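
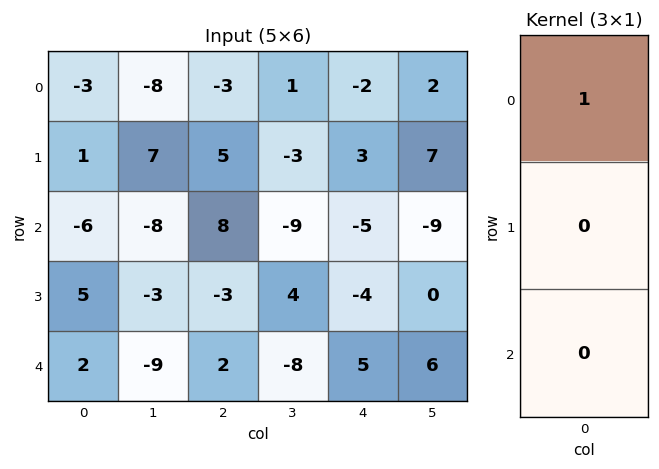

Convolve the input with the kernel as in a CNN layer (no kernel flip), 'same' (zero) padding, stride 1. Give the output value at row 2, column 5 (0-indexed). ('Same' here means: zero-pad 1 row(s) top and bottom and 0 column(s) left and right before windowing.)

7

The receptive field on the zero-padded input at this output position is [7 / -9 / 0]. Elementwise product with the kernel and sum: 7·1.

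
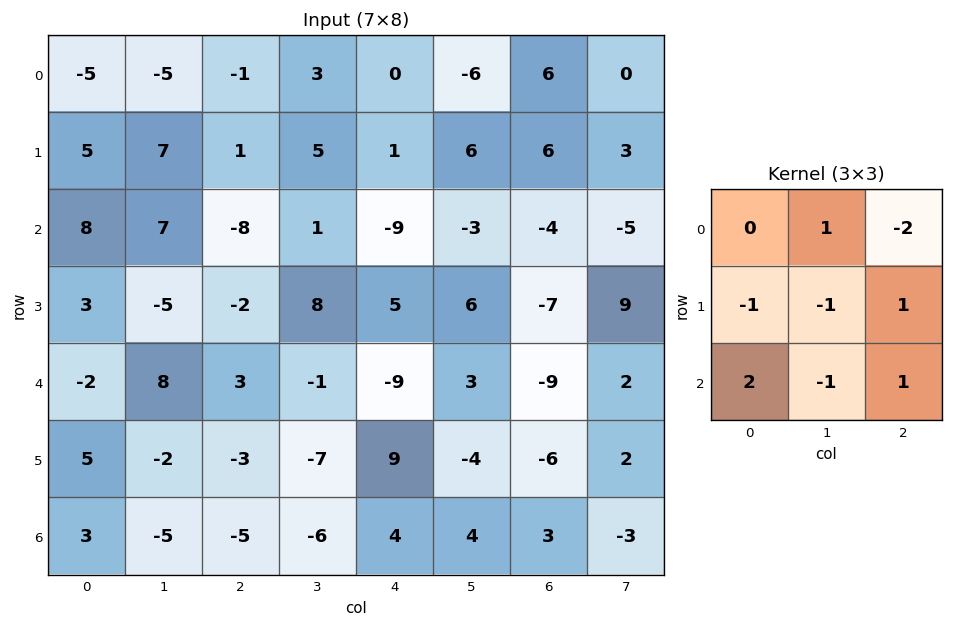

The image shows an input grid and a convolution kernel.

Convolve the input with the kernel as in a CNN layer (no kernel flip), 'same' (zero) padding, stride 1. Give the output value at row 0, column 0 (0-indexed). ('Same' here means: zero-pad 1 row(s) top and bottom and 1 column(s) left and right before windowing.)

The receptive field on the zero-padded input at this output position is [0 0 0 / 0 -5 -5 / 0 5 7]. Elementwise product with the kernel and sum: 0·1 + 0·-2 + 0·-1 + -5·-1 + -5·1 + 0·2 + 5·-1 + 7·1.

2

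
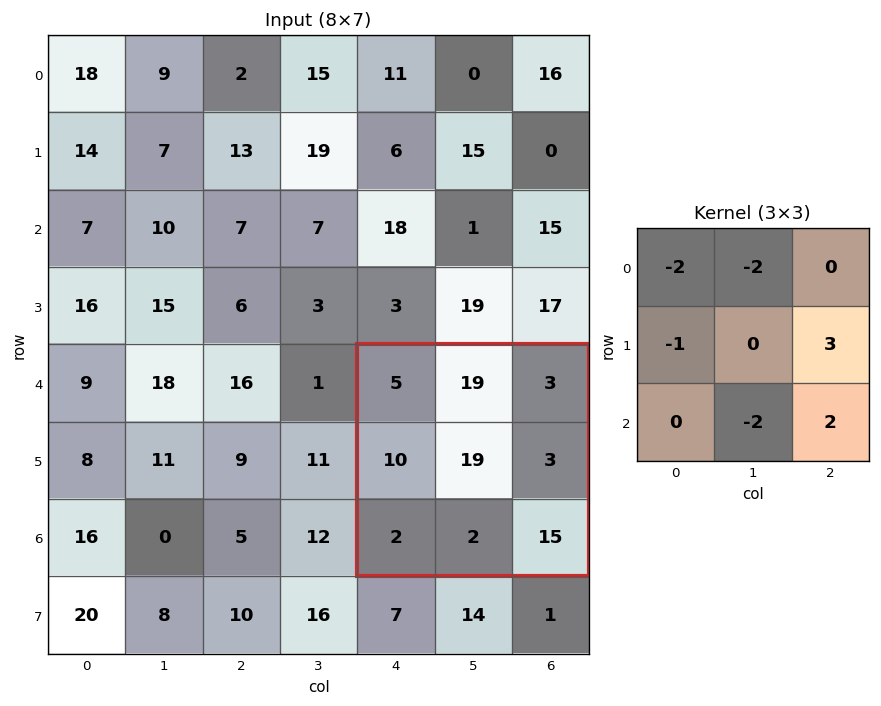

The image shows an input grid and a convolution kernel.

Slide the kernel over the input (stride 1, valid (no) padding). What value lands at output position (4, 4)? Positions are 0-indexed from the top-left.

The receptive field on the input at this output position is [5 19 3 / 10 19 3 / 2 2 15]. Elementwise product with the kernel and sum: 5·-2 + 19·-2 + 10·-1 + 3·3 + 2·-2 + 15·2.

-23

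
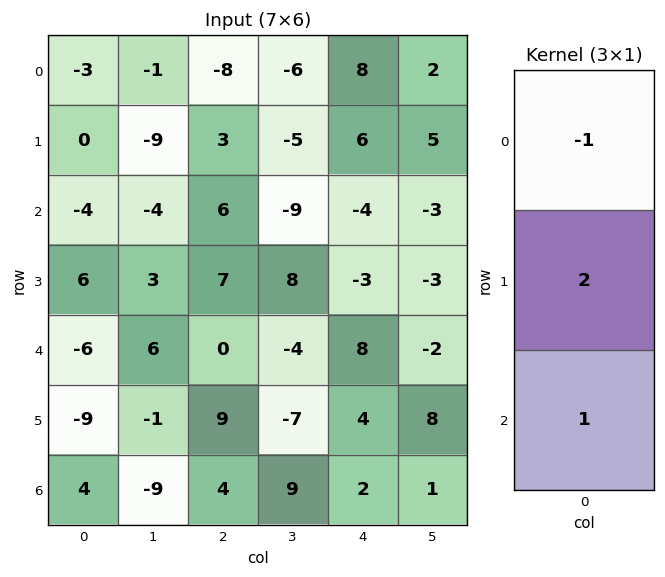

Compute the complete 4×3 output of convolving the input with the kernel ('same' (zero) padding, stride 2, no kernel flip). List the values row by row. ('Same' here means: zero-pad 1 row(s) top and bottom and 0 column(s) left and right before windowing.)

Output[0,0]: The receptive field on the zero-padded input at this output position is [0 / -3 / 0]. Elementwise product with the kernel and sum: 0·-1 + -3·2 + 0·1.

-6 -13 22
-2 16 -17
-27 2 23
17 -1 0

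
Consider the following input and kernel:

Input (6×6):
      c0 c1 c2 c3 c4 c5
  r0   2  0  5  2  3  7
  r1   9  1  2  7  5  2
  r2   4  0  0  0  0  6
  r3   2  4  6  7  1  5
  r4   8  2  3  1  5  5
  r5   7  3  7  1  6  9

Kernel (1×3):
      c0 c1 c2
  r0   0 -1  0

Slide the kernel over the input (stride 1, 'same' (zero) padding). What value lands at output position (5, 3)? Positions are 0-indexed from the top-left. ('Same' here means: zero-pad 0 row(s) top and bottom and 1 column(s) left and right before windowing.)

-1

The receptive field on the zero-padded input at this output position is [7 1 6]. Elementwise product with the kernel and sum: 1·-1.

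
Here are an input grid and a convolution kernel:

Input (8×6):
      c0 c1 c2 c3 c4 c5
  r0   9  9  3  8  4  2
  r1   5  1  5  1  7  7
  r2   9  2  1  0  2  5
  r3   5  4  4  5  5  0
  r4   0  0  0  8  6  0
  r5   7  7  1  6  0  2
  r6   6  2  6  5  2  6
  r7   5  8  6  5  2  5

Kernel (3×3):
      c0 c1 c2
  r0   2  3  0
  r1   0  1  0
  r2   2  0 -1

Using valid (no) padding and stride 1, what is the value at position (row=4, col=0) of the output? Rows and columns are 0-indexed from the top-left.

The receptive field on the input at this output position is [0 0 0 / 7 7 1 / 6 2 6]. Elementwise product with the kernel and sum: 0·2 + 0·3 + 7·1 + 6·2 + 6·-1.

13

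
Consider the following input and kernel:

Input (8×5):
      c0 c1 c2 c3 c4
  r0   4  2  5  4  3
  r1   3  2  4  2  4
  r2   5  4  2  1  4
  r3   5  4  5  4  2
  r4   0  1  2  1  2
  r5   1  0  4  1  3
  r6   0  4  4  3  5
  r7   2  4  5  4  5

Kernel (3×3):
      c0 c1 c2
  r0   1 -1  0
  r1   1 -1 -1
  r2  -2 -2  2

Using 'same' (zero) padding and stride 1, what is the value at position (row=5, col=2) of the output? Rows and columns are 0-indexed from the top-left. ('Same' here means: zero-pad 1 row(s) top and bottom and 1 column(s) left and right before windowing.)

The receptive field on the zero-padded input at this output position is [1 2 1 / 0 4 1 / 4 4 3]. Elementwise product with the kernel and sum: 1·1 + 2·-1 + 0·1 + 4·-1 + 1·-1 + 4·-2 + 4·-2 + 3·2.

-16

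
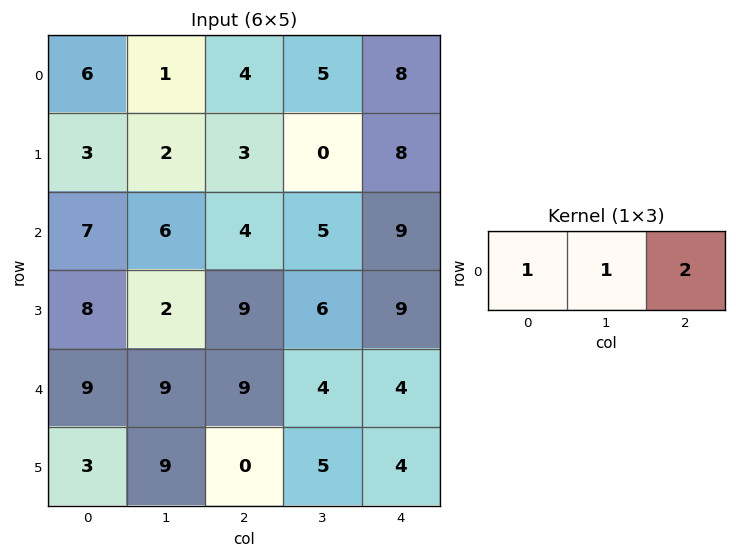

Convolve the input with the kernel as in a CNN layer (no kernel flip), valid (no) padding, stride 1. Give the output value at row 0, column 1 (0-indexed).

15

The receptive field on the input at this output position is [1 4 5]. Elementwise product with the kernel and sum: 1·1 + 4·1 + 5·2.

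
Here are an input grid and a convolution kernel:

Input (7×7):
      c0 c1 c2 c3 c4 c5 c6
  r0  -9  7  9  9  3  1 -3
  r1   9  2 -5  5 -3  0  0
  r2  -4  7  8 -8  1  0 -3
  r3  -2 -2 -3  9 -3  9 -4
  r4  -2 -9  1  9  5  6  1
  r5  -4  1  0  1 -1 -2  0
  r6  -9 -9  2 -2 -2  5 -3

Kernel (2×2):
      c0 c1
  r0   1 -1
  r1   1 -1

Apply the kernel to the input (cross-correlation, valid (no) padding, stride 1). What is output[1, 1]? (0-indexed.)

The receptive field on the input at this output position is [2 -5 / 7 8]. Elementwise product with the kernel and sum: 2·1 + -5·-1 + 7·1 + 8·-1.

6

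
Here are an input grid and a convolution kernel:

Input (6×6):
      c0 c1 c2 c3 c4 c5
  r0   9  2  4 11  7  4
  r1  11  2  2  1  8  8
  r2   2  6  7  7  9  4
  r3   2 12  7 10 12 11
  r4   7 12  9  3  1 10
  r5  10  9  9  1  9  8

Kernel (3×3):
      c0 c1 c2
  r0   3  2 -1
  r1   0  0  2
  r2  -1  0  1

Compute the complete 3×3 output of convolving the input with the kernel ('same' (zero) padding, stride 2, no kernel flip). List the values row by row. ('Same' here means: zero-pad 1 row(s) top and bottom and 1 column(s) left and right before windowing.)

6 21 15
44 21 20
25 38 70

Output[0,0]: The receptive field on the zero-padded input at this output position is [0 0 0 / 0 9 2 / 0 11 2]. Elementwise product with the kernel and sum: 0·3 + 0·2 + 0·-1 + 2·2 + 0·-1 + 2·1.
Output[0,1]: The receptive field on the zero-padded input at this output position is [0 0 0 / 2 4 11 / 2 2 1]. Elementwise product with the kernel and sum: 0·3 + 0·2 + 0·-1 + 11·2 + 2·-1 + 1·1.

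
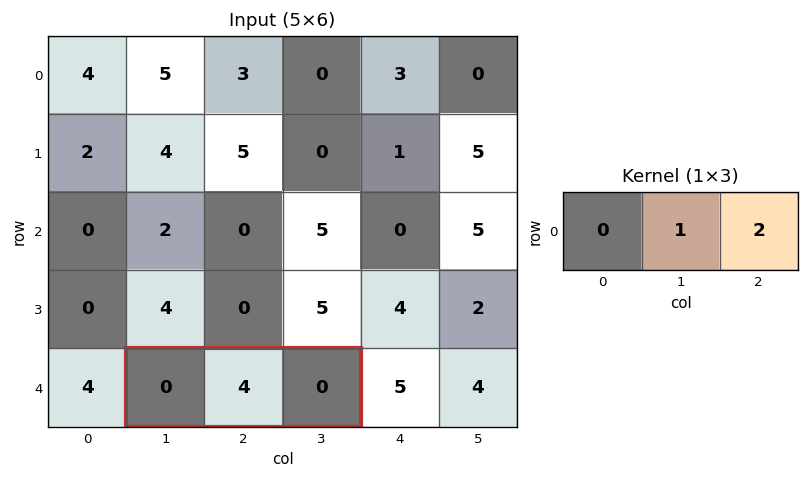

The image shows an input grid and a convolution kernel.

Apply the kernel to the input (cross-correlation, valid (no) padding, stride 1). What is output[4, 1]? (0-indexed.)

The receptive field on the input at this output position is [0 4 0]. Elementwise product with the kernel and sum: 4·1 + 0·2.

4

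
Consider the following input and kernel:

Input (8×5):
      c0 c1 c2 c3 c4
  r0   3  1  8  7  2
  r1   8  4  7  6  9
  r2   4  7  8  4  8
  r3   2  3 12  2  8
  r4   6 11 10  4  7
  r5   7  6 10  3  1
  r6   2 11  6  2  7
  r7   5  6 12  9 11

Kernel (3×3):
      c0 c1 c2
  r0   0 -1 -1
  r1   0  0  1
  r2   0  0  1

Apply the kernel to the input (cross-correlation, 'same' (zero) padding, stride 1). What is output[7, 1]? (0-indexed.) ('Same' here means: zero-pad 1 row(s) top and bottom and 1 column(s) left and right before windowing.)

The receptive field on the zero-padded input at this output position is [2 11 6 / 5 6 12 / 0 0 0]. Elementwise product with the kernel and sum: 11·-1 + 6·-1 + 12·1 + 0·1.

-5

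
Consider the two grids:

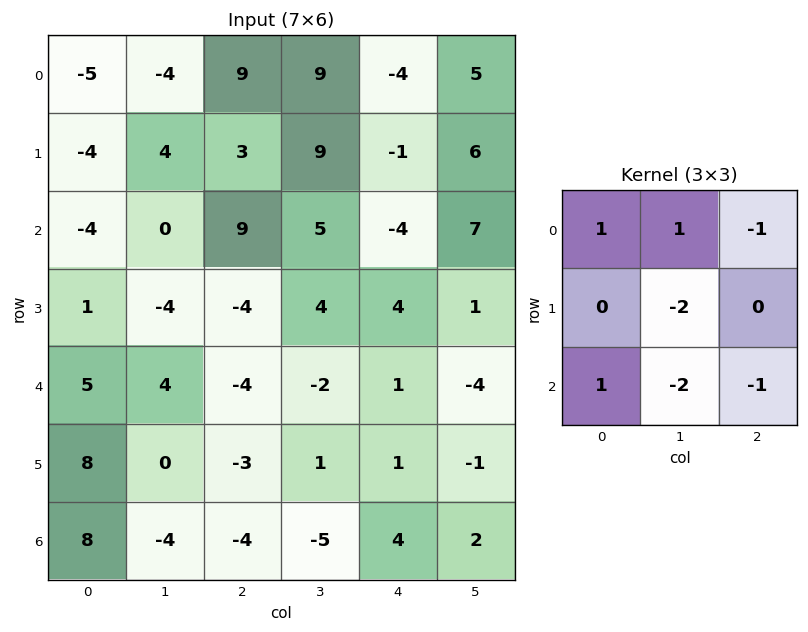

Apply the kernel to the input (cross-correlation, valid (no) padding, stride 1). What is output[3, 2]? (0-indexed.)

The receptive field on the input at this output position is [-4 4 4 / -4 -2 1 / -3 1 1]. Elementwise product with the kernel and sum: -4·1 + 4·1 + 4·-1 + -2·-2 + -3·1 + 1·-2 + 1·-1.

-6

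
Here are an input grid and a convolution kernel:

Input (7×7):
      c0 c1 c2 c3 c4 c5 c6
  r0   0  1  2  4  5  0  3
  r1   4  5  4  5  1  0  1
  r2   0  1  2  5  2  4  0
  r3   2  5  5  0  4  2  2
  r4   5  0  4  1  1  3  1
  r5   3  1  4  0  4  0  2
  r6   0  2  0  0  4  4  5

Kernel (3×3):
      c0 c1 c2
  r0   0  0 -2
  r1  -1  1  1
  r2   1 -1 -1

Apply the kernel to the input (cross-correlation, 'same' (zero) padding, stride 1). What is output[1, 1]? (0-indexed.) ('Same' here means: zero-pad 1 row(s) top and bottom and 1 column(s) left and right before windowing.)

-2

The receptive field on the zero-padded input at this output position is [0 1 2 / 4 5 4 / 0 1 2]. Elementwise product with the kernel and sum: 2·-2 + 4·-1 + 5·1 + 4·1 + 0·1 + 1·-1 + 2·-1.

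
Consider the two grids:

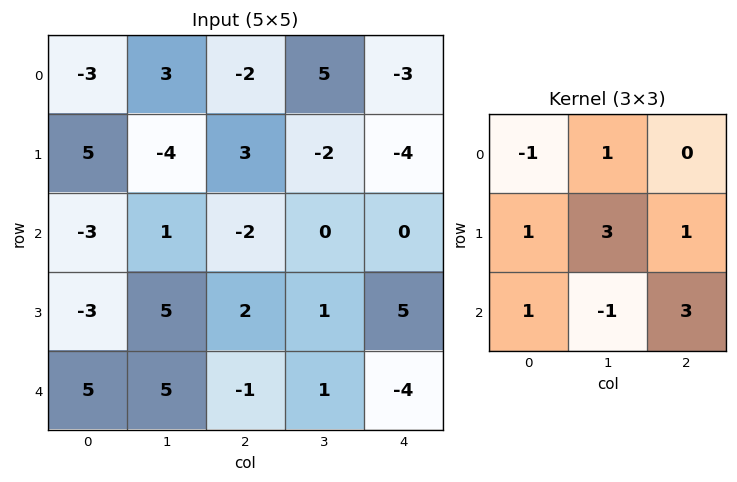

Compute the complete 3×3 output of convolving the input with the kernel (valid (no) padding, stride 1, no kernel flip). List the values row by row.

-8 1 -2
-13 8 9
15 18 -2

Output[0,0]: The receptive field on the input at this output position is [-3 3 -2 / 5 -4 3 / -3 1 -2]. Elementwise product with the kernel and sum: -3·-1 + 3·1 + 5·1 + -4·3 + 3·1 + -3·1 + 1·-1 + -2·3.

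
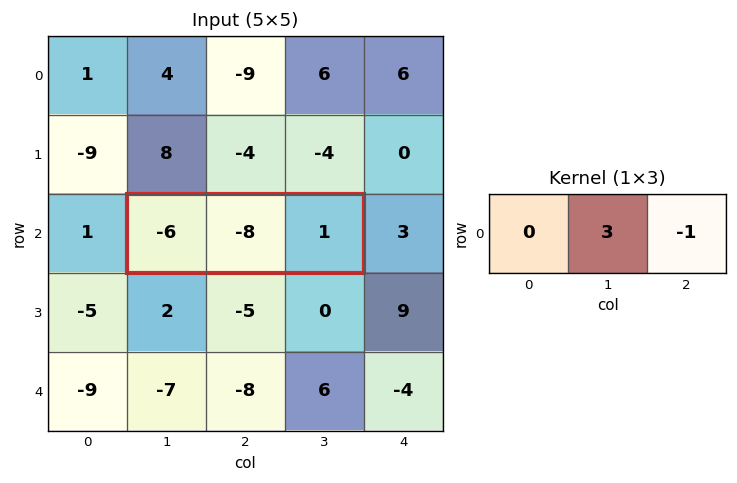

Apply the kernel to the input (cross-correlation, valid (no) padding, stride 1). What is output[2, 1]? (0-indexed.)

-25

The receptive field on the input at this output position is [-6 -8 1]. Elementwise product with the kernel and sum: -8·3 + 1·-1.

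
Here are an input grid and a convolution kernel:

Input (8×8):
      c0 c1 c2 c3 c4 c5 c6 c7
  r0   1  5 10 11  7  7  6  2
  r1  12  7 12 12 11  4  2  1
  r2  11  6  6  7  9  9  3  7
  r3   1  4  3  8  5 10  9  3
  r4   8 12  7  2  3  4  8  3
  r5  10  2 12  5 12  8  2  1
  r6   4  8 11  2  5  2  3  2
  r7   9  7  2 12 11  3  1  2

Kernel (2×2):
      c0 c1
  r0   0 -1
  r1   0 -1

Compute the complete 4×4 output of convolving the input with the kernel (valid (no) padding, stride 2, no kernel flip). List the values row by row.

Output[0,0]: The receptive field on the input at this output position is [1 5 / 12 7]. Elementwise product with the kernel and sum: 5·-1 + 7·-1.
Output[0,1]: The receptive field on the input at this output position is [10 11 / 12 12]. Elementwise product with the kernel and sum: 11·-1 + 12·-1.

-12 -23 -11 -3
-10 -15 -19 -10
-14 -7 -12 -4
-15 -14 -5 -4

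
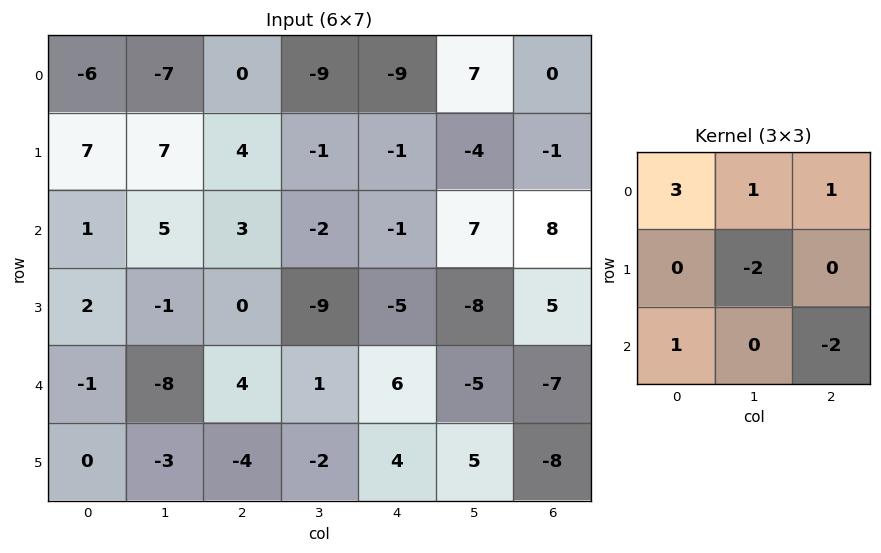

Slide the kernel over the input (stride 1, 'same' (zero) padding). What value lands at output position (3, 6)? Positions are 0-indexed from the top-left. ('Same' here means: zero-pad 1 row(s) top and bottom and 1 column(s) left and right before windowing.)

The receptive field on the zero-padded input at this output position is [7 8 0 / -8 5 0 / -5 -7 0]. Elementwise product with the kernel and sum: 7·3 + 8·1 + 0·1 + 5·-2 + -5·1 + 0·-2.

14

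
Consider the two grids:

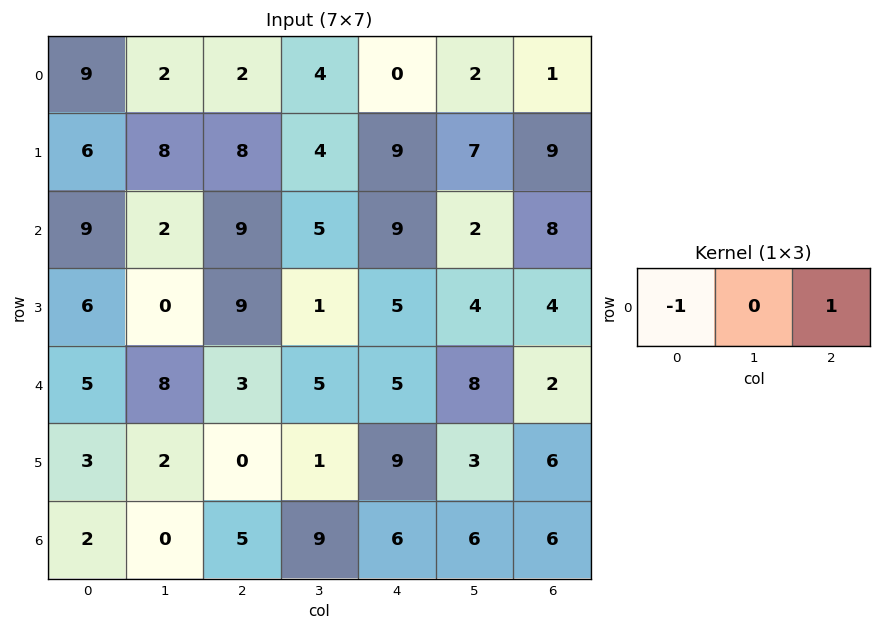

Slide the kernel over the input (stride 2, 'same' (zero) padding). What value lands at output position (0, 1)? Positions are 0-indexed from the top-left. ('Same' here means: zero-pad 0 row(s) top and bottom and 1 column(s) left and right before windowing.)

The receptive field on the zero-padded input at this output position is [2 2 4]. Elementwise product with the kernel and sum: 2·-1 + 4·1.

2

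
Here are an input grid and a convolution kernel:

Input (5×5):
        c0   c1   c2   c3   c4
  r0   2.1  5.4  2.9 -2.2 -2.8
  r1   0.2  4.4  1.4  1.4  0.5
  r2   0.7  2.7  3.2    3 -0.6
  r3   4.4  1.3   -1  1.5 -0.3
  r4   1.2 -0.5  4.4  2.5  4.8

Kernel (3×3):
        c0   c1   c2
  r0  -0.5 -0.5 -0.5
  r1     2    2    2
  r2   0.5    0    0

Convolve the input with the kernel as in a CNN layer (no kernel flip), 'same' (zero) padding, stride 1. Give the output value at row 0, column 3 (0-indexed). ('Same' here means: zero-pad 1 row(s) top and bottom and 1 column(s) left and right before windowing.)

The receptive field on the zero-padded input at this output position is [0 0 0 / 2.9 -2.2 -2.8 / 1.4 1.4 0.5]. Elementwise product with the kernel and sum: 0·-0.5 + 0·-0.5 + 0·-0.5 + 2.9·2 + -2.2·2 + -2.8·2 + 1.4·0.5.

-3.5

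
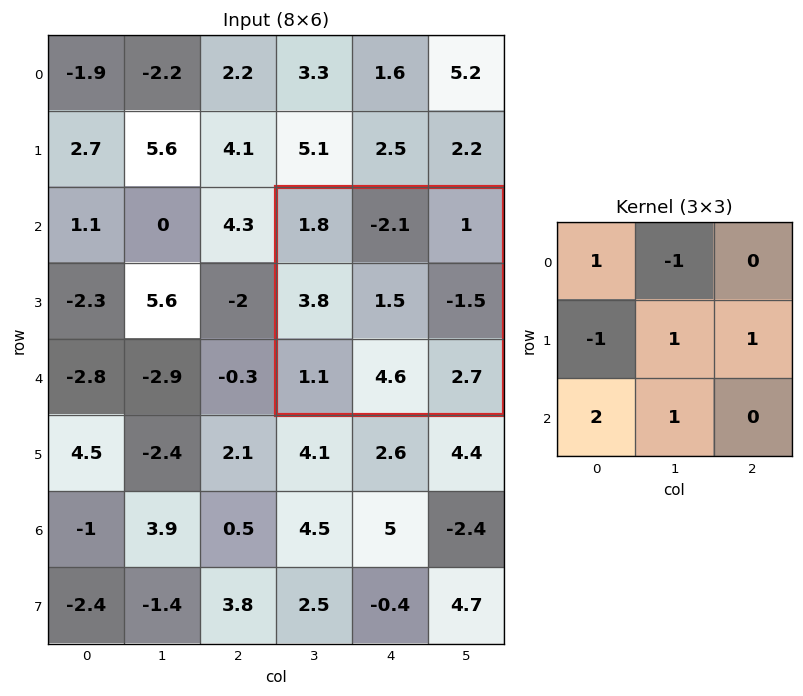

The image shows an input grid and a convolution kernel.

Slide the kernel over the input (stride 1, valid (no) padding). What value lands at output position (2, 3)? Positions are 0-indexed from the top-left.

6.9

The receptive field on the input at this output position is [1.8 -2.1 1 / 3.8 1.5 -1.5 / 1.1 4.6 2.7]. Elementwise product with the kernel and sum: 1.8·1 + -2.1·-1 + 3.8·-1 + 1.5·1 + -1.5·1 + 1.1·2 + 4.6·1.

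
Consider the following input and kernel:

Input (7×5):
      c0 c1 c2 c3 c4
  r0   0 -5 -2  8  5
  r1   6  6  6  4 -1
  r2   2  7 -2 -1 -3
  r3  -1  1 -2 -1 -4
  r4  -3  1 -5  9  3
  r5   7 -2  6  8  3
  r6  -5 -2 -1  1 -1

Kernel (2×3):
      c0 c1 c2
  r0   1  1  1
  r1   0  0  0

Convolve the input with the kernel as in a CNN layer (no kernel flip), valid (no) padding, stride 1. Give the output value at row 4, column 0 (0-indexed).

The receptive field on the input at this output position is [-3 1 -5 / 7 -2 6]. Elementwise product with the kernel and sum: -3·1 + 1·1 + -5·1.

-7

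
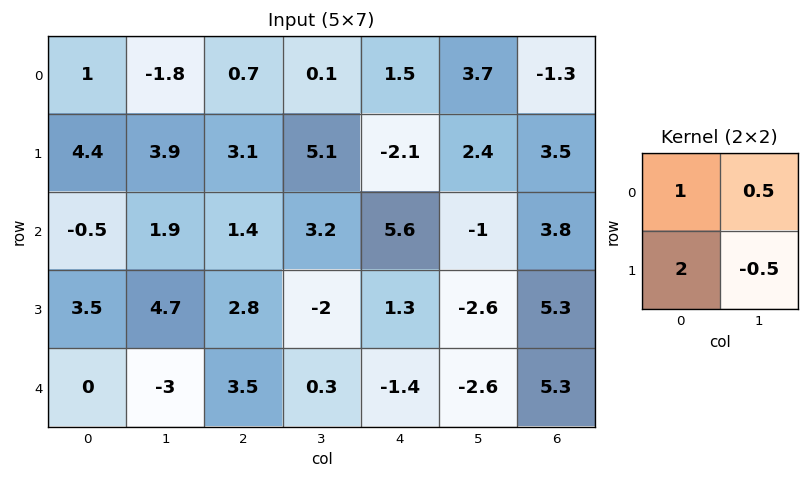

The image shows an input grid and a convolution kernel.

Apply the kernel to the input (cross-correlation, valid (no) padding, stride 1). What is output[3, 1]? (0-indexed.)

The receptive field on the input at this output position is [4.7 2.8 / -3 3.5]. Elementwise product with the kernel and sum: 4.7·1 + 2.8·0.5 + -3·2 + 3.5·-0.5.

-1.65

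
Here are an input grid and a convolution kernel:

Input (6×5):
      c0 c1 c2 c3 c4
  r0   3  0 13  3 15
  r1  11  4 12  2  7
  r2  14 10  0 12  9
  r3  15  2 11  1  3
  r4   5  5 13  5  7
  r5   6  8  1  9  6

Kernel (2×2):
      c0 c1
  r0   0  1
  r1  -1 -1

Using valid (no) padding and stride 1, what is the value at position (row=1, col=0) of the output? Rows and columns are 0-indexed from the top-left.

-20

The receptive field on the input at this output position is [11 4 / 14 10]. Elementwise product with the kernel and sum: 4·1 + 14·-1 + 10·-1.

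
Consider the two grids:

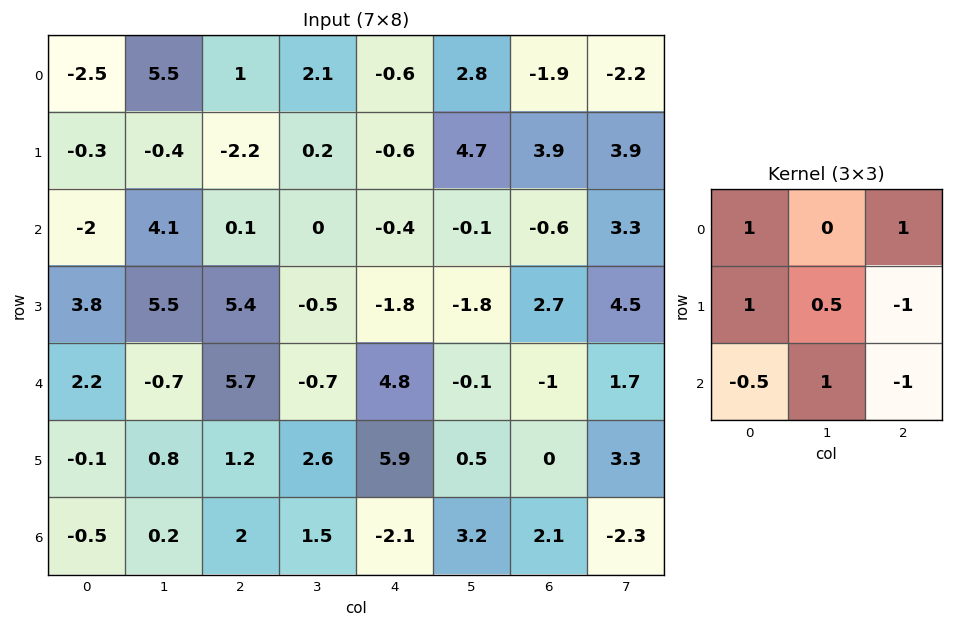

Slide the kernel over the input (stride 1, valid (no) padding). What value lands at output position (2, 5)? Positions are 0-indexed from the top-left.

-4.4

The receptive field on the input at this output position is [-0.1 -0.6 3.3 / -1.8 2.7 4.5 / -0.1 -1 1.7]. Elementwise product with the kernel and sum: -0.1·1 + 3.3·1 + -1.8·1 + 2.7·0.5 + 4.5·-1 + -0.1·-0.5 + -1·1 + 1.7·-1.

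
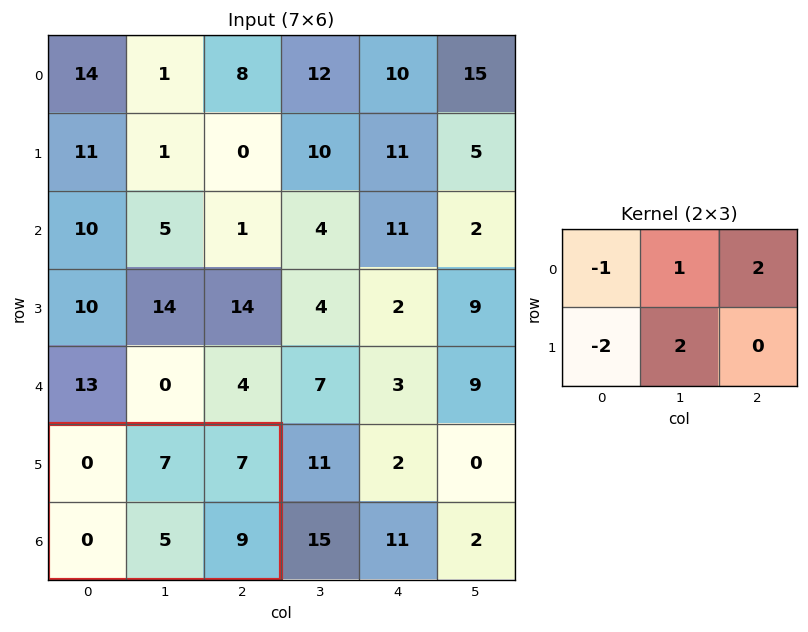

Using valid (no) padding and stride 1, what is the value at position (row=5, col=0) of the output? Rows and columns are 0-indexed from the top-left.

31

The receptive field on the input at this output position is [0 7 7 / 0 5 9]. Elementwise product with the kernel and sum: 0·-1 + 7·1 + 7·2 + 0·-2 + 5·2.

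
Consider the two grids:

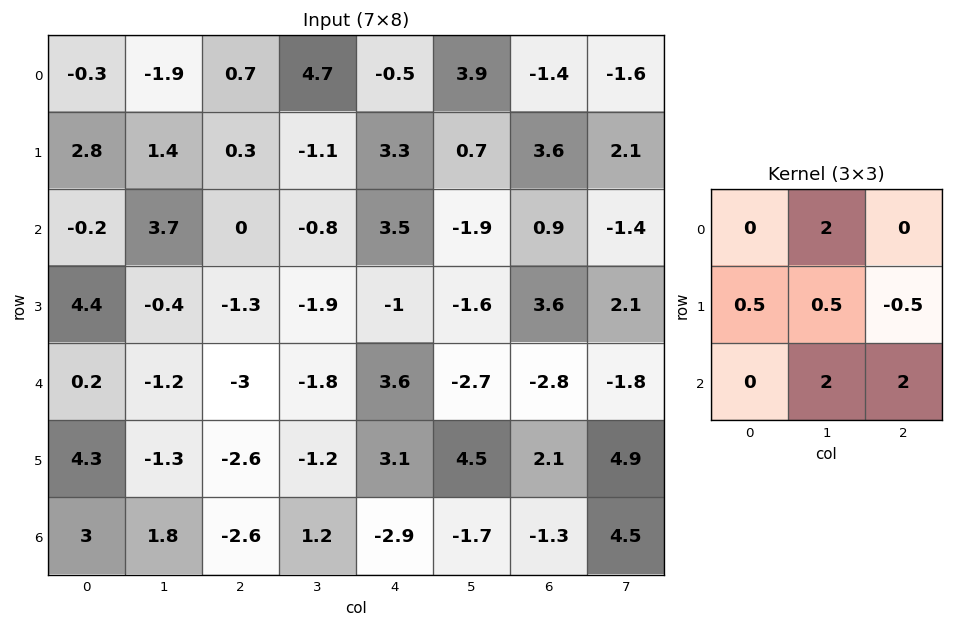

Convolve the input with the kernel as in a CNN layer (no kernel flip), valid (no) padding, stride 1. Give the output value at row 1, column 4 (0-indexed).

5.75

The receptive field on the input at this output position is [3.3 0.7 3.6 / 3.5 -1.9 0.9 / -1 -1.6 3.6]. Elementwise product with the kernel and sum: 0.7·2 + 3.5·0.5 + -1.9·0.5 + 0.9·-0.5 + -1.6·2 + 3.6·2.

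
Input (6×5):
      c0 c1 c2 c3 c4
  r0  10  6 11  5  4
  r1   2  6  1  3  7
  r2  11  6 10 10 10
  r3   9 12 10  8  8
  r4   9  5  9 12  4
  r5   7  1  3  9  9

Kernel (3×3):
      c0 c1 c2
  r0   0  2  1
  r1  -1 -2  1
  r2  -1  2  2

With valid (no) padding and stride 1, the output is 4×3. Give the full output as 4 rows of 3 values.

Output[0,0]: The receptive field on the input at this output position is [10 6 11 / 2 6 1 / 11 6 10]. Elementwise product with the kernel and sum: 6·2 + 11·1 + 2·-1 + 6·-2 + 1·1 + 11·-1 + 6·2 + 10·2.

31 56 44
35 13 15
18 43 35
25 40 28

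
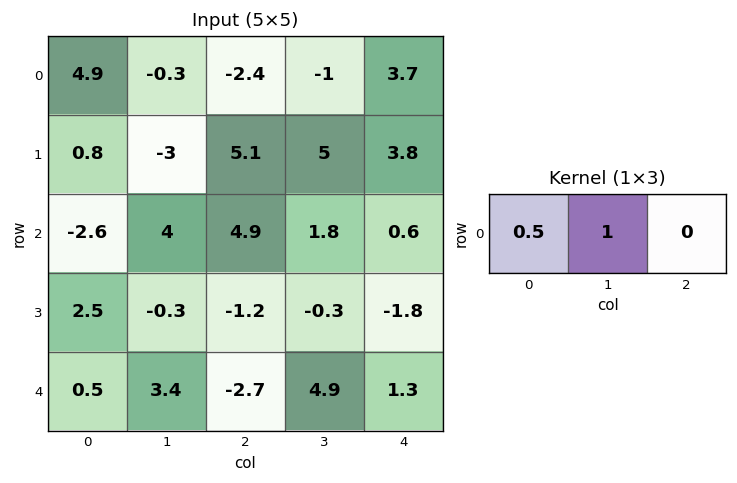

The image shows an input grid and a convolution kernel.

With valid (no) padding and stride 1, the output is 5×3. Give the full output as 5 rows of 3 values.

2.15 -2.55 -2.2
-2.6 3.6 7.55
2.7 6.9 4.25
0.95 -1.35 -0.9
3.65 -1 3.55

Output[0,0]: The receptive field on the input at this output position is [4.9 -0.3 -2.4]. Elementwise product with the kernel and sum: 4.9·0.5 + -0.3·1.
Output[0,1]: The receptive field on the input at this output position is [-0.3 -2.4 -1]. Elementwise product with the kernel and sum: -0.3·0.5 + -2.4·1.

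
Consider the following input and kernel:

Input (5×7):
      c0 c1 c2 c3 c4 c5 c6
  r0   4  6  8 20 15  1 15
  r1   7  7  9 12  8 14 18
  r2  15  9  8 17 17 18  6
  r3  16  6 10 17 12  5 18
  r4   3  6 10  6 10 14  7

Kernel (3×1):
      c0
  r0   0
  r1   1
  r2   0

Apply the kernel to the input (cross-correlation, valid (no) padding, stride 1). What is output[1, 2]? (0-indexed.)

The receptive field on the input at this output position is [9 / 8 / 10]. Elementwise product with the kernel and sum: 8·1.

8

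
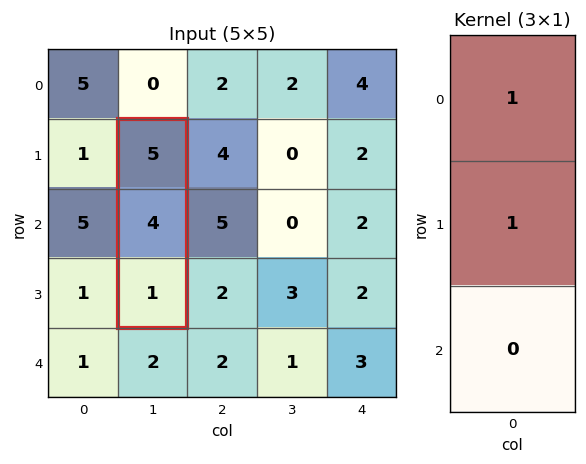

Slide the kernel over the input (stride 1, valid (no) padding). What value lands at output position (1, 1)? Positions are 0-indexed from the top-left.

9

The receptive field on the input at this output position is [5 / 4 / 1]. Elementwise product with the kernel and sum: 5·1 + 4·1.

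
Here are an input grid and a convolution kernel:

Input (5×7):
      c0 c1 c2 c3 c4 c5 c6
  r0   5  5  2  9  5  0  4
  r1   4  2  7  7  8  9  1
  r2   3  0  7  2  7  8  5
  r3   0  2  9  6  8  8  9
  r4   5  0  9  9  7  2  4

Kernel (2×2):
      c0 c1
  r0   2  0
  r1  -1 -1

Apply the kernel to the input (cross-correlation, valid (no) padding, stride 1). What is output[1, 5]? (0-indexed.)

The receptive field on the input at this output position is [9 1 / 8 5]. Elementwise product with the kernel and sum: 9·2 + 8·-1 + 5·-1.

5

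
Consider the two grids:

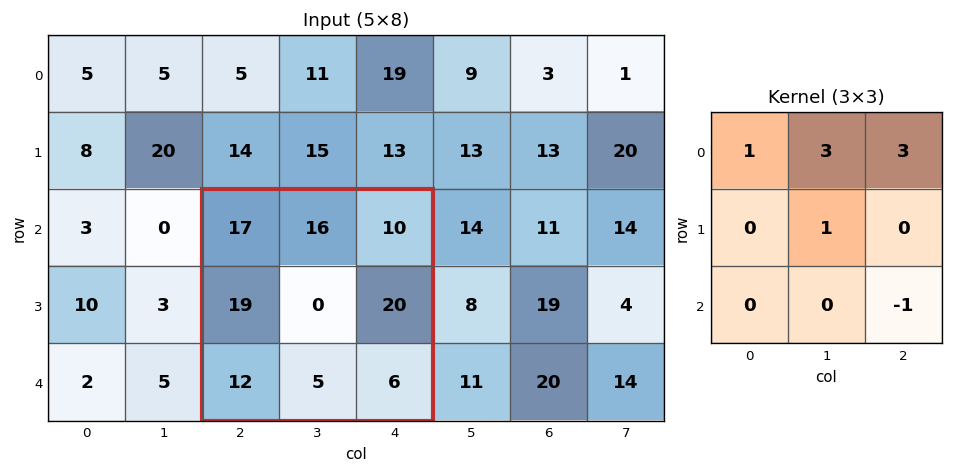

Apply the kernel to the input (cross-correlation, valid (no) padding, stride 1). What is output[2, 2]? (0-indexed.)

The receptive field on the input at this output position is [17 16 10 / 19 0 20 / 12 5 6]. Elementwise product with the kernel and sum: 17·1 + 16·3 + 10·3 + 0·1 + 6·-1.

89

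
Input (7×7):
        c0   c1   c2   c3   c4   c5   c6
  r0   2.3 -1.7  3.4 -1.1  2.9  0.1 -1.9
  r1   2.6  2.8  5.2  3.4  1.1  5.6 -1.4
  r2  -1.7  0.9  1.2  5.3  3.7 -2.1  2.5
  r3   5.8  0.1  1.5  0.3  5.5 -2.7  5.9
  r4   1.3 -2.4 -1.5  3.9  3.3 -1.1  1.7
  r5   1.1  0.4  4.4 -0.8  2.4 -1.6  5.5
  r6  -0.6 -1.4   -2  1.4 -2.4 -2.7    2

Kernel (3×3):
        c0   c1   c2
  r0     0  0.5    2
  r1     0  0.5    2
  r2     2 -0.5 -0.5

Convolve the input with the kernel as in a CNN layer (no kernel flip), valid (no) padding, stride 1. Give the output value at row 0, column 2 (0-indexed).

7.05

The receptive field on the input at this output position is [3.4 -1.1 2.9 / 5.2 3.4 1.1 / 1.2 5.3 3.7]. Elementwise product with the kernel and sum: -1.1·0.5 + 2.9·2 + 3.4·0.5 + 1.1·2 + 1.2·2 + 5.3·-0.5 + 3.7·-0.5.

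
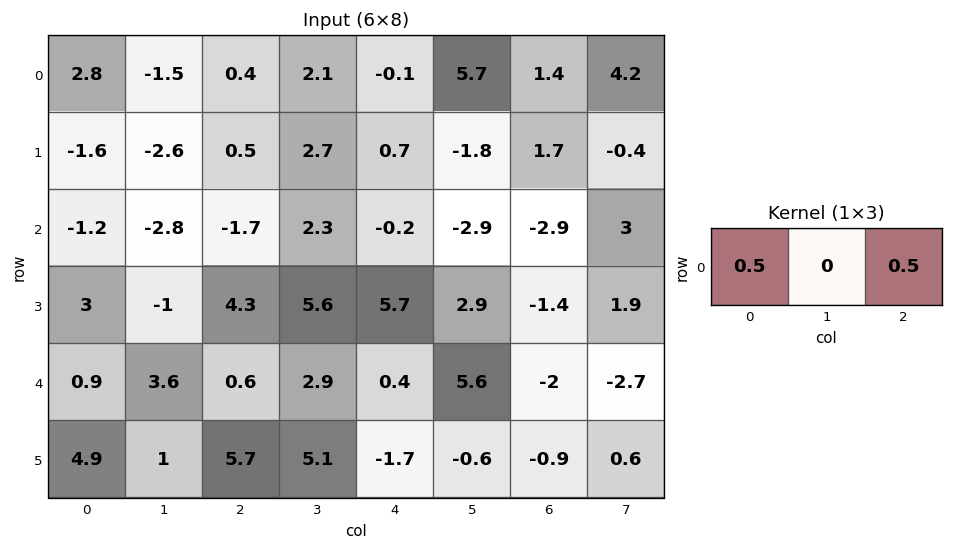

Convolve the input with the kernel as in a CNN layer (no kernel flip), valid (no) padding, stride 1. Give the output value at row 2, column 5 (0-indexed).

The receptive field on the input at this output position is [-2.9 -2.9 3]. Elementwise product with the kernel and sum: -2.9·0.5 + 3·0.5.

0.05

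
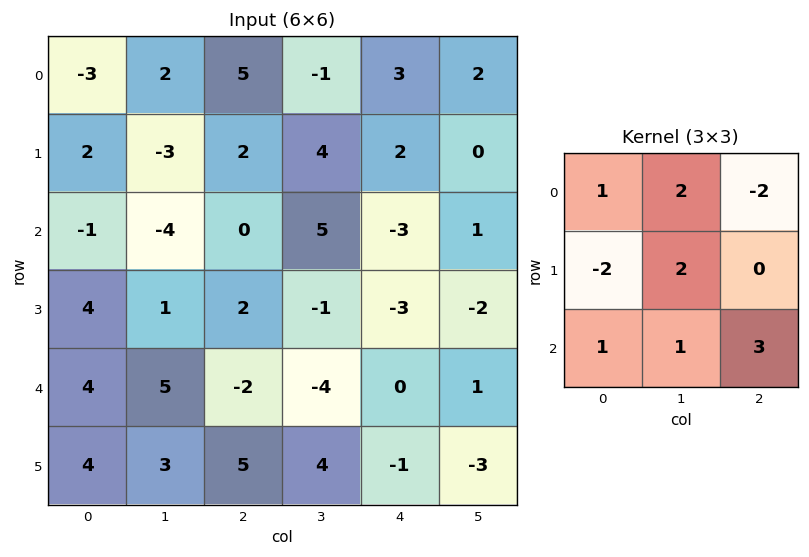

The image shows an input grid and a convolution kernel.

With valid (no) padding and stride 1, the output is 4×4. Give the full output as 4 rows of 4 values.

-24 35 -3 2
-3 1 8 -18
-12 -21 4 -8
26 13 8 -1

Output[0,0]: The receptive field on the input at this output position is [-3 2 5 / 2 -3 2 / -1 -4 0]. Elementwise product with the kernel and sum: -3·1 + 2·2 + 5·-2 + 2·-2 + -3·2 + -1·1 + -4·1 + 0·3.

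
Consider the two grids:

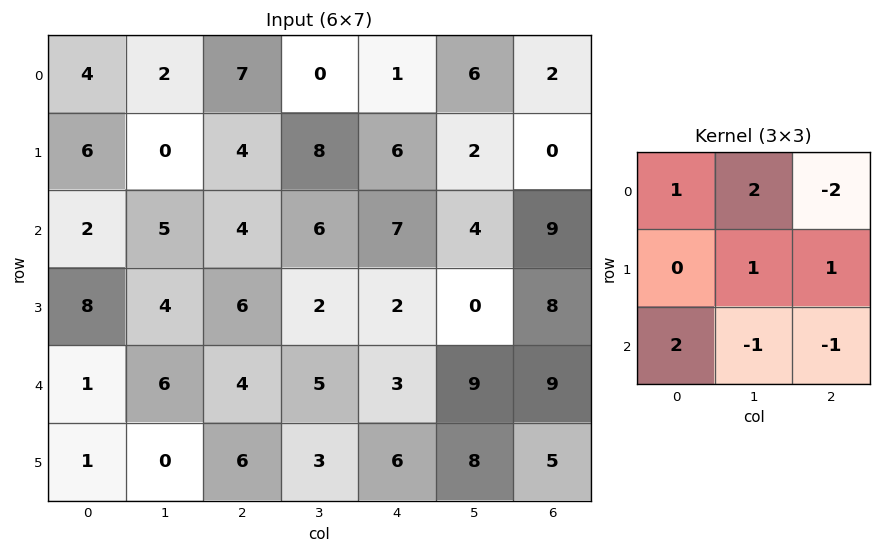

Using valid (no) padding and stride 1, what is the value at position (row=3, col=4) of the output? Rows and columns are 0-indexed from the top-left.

3

The receptive field on the input at this output position is [2 0 8 / 3 9 9 / 6 8 5]. Elementwise product with the kernel and sum: 2·1 + 0·2 + 8·-2 + 9·1 + 9·1 + 6·2 + 8·-1 + 5·-1.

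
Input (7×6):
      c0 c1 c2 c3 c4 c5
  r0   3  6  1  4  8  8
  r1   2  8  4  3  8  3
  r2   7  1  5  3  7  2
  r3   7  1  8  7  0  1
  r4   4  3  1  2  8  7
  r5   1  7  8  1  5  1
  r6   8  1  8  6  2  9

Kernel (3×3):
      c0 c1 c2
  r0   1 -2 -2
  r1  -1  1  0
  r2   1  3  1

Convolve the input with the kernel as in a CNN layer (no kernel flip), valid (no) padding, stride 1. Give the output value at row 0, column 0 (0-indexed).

10

The receptive field on the input at this output position is [3 6 1 / 2 8 4 / 7 1 5]. Elementwise product with the kernel and sum: 3·1 + 6·-2 + 1·-2 + 2·-1 + 8·1 + 7·1 + 1·3 + 5·1.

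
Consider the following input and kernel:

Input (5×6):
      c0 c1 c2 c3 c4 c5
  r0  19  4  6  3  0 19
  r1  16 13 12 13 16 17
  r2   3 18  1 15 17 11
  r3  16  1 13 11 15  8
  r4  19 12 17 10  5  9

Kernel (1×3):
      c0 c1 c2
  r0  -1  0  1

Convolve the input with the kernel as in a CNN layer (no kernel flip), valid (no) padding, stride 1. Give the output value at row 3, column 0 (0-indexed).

The receptive field on the input at this output position is [16 1 13]. Elementwise product with the kernel and sum: 16·-1 + 13·1.

-3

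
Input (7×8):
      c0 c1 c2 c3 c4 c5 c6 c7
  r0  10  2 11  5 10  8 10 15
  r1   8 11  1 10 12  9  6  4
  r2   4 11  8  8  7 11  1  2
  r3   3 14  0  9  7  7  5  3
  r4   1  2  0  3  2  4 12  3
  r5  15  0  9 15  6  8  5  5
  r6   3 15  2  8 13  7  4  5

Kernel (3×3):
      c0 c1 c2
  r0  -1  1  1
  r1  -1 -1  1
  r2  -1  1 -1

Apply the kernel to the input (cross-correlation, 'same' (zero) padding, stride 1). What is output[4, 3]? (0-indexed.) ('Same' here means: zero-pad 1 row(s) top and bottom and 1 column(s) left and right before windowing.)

15

The receptive field on the zero-padded input at this output position is [0 9 7 / 0 3 2 / 9 15 6]. Elementwise product with the kernel and sum: 0·-1 + 9·1 + 7·1 + 0·-1 + 3·-1 + 2·1 + 9·-1 + 15·1 + 6·-1.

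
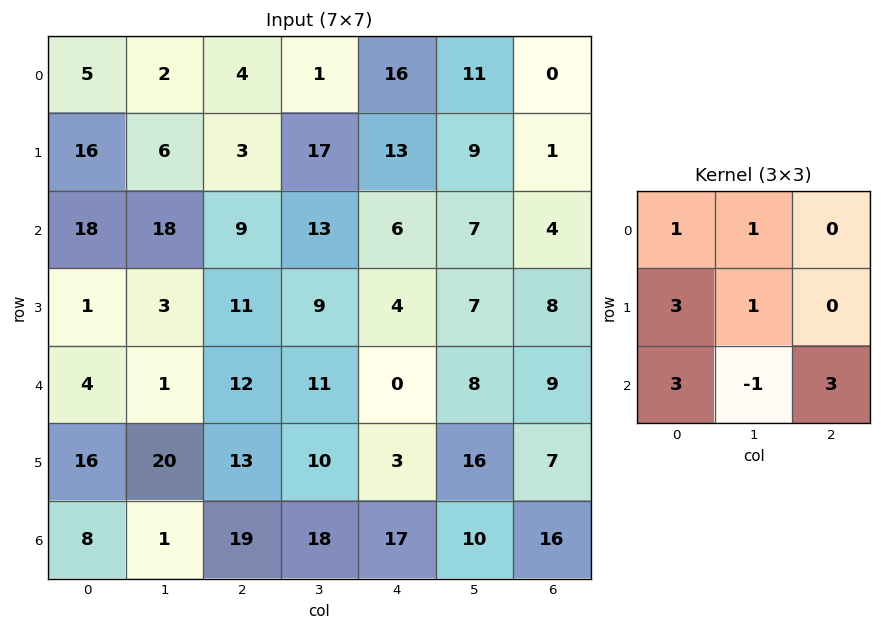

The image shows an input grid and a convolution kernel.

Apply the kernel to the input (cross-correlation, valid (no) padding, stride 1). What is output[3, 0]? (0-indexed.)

84

The receptive field on the input at this output position is [1 3 11 / 4 1 12 / 16 20 13]. Elementwise product with the kernel and sum: 1·1 + 3·1 + 4·3 + 1·1 + 16·3 + 20·-1 + 13·3.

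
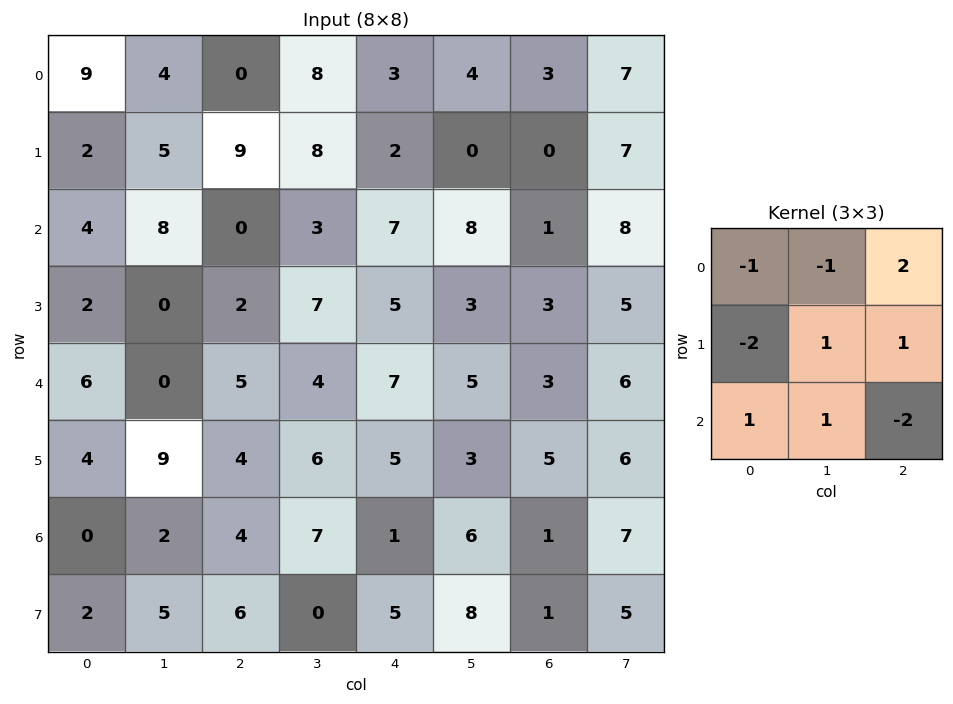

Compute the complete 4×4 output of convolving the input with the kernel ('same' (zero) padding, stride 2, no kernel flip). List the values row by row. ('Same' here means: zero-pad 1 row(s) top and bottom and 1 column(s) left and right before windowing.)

Output[0,0]: The receptive field on the zero-padded input at this output position is [0 0 0 / 0 9 4 / 0 2 5]. Elementwise product with the kernel and sum: 0·-1 + 0·-1 + 0·2 + 0·-2 + 9·1 + 4·1 + 0·1 + 2·1 + 5·-2.

5 -2 1 -12
22 -23 5 3
-10 22 3 -1
8 17 -23 -1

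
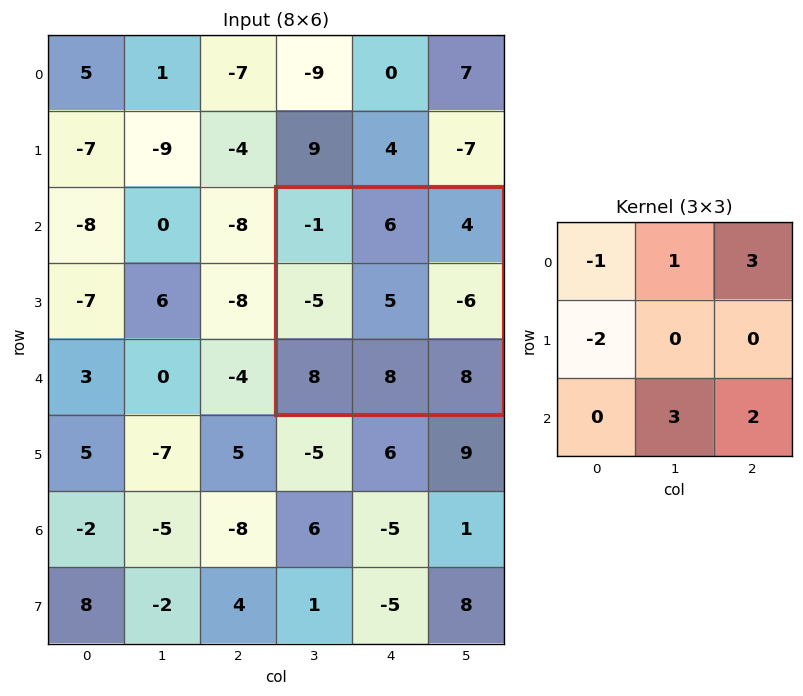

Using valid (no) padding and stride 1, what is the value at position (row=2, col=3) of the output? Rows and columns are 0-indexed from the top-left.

The receptive field on the input at this output position is [-1 6 4 / -5 5 -6 / 8 8 8]. Elementwise product with the kernel and sum: -1·-1 + 6·1 + 4·3 + -5·-2 + 8·3 + 8·2.

69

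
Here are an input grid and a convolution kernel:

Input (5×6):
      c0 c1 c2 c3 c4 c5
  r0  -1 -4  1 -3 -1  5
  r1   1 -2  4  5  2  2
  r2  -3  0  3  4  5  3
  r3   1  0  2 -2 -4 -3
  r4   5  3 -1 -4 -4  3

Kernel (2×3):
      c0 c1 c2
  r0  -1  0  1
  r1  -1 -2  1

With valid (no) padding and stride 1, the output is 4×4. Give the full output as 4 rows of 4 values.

Output[0,0]: The receptive field on the input at this output position is [-1 -4 1 / 1 -2 4]. Elementwise product with the kernel and sum: -1·-1 + 1·1 + 1·-1 + -2·-2 + 4·1.
Output[0,1]: The receptive field on the input at this output position is [-4 1 -3 / -2 4 5]. Elementwise product with the kernel and sum: -4·-1 + -3·1 + -2·-1 + 4·-2 + 5·1.

9 0 -14 1
9 5 -8 -14
7 -2 0 6
-11 -7 -1 14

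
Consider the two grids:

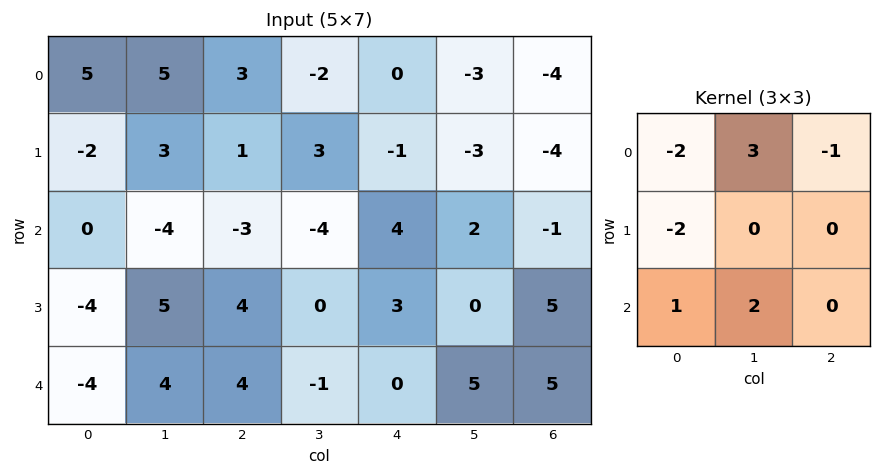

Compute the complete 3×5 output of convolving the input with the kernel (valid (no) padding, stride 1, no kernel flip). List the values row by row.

Output[0,0]: The receptive field on the input at this output position is [5 5 3 / -2 3 1 / 0 -4 -3]. Elementwise product with the kernel and sum: 5·-2 + 5·3 + 3·-1 + -2·-2 + 0·1 + -4·2.
Output[0,1]: The receptive field on the input at this output position is [5 3 -2 / 3 1 3 / -4 -3 -4]. Elementwise product with the kernel and sum: 5·-2 + 3·3 + -2·-1 + 3·-2 + -4·1 + -3·2.

-2 -15 -25 5 5
18 15 18 8 -8
3 5 -16 17 3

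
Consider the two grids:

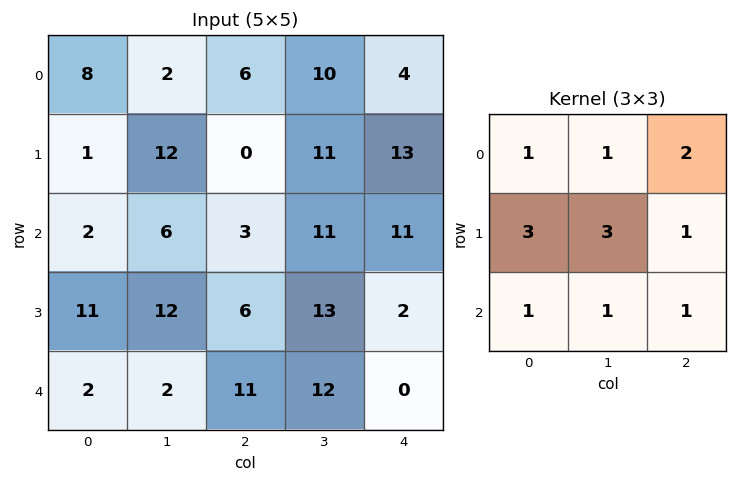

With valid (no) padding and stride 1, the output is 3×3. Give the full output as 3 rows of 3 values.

Output[0,0]: The receptive field on the input at this output position is [8 2 6 / 1 12 0 / 2 6 3]. Elementwise product with the kernel and sum: 8·1 + 2·1 + 6·2 + 1·3 + 12·3 + 0·1 + 2·1 + 6·1 + 3·1.
Output[0,1]: The receptive field on the input at this output position is [2 6 10 / 12 0 11 / 6 3 11]. Elementwise product with the kernel and sum: 2·1 + 6·1 + 10·2 + 12·3 + 0·3 + 11·1 + 6·1 + 3·1 + 11·1.

72 95 95
69 103 111
104 123 118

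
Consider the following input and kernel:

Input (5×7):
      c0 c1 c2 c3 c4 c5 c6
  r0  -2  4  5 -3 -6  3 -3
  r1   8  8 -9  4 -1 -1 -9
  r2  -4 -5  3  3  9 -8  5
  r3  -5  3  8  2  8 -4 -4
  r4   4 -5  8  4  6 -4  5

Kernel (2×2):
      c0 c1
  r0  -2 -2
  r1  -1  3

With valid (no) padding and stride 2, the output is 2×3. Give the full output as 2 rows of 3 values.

12 17 4
32 -14 -22

Output[0,0]: The receptive field on the input at this output position is [-2 4 / 8 8]. Elementwise product with the kernel and sum: -2·-2 + 4·-2 + 8·-1 + 8·3.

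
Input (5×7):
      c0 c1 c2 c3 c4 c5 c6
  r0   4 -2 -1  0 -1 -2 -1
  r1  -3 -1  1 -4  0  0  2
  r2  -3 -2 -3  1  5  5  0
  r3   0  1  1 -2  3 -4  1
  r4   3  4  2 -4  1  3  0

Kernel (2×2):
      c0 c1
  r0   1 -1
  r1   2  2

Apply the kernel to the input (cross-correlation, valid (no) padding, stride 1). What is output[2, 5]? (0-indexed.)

-1

The receptive field on the input at this output position is [5 0 / -4 1]. Elementwise product with the kernel and sum: 5·1 + 0·-1 + -4·2 + 1·2.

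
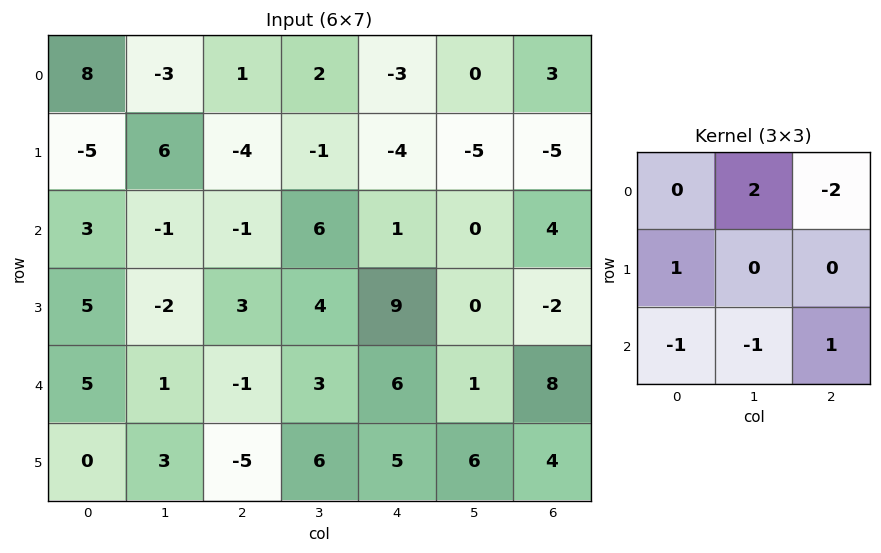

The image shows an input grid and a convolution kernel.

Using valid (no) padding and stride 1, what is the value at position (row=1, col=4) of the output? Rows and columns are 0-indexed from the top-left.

-10

The receptive field on the input at this output position is [-4 -5 -5 / 1 0 4 / 9 0 -2]. Elementwise product with the kernel and sum: -5·2 + -5·-2 + 1·1 + 9·-1 + 0·-1 + -2·1.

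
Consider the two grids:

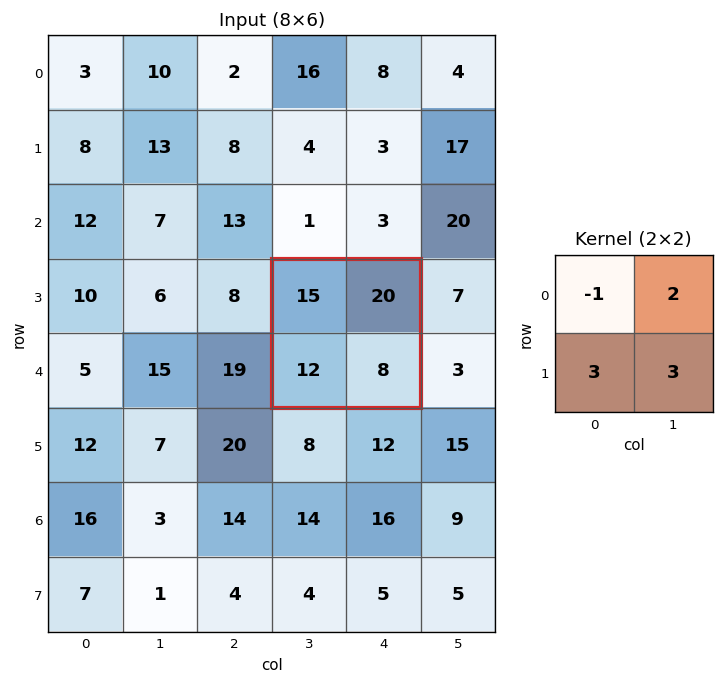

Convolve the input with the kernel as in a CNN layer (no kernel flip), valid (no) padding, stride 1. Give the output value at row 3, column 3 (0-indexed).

The receptive field on the input at this output position is [15 20 / 12 8]. Elementwise product with the kernel and sum: 15·-1 + 20·2 + 12·3 + 8·3.

85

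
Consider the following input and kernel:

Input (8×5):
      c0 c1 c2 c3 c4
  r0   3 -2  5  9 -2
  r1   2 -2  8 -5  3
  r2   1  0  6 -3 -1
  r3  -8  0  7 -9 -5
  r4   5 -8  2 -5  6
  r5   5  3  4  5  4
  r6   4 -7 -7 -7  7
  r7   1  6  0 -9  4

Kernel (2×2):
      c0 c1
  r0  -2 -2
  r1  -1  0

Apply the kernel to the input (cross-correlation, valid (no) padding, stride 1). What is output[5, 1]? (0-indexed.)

The receptive field on the input at this output position is [3 4 / -7 -7]. Elementwise product with the kernel and sum: 3·-2 + 4·-2 + -7·-1.

-7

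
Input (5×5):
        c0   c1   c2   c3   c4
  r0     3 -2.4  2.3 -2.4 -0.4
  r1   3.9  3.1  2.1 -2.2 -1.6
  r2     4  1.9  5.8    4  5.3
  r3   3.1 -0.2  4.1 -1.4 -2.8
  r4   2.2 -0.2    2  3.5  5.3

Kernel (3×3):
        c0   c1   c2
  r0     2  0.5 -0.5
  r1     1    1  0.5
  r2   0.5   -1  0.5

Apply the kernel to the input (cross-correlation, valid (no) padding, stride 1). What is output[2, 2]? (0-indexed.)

The receptive field on the input at this output position is [5.8 4 5.3 / 4.1 -1.4 -2.8 / 2 3.5 5.3]. Elementwise product with the kernel and sum: 5.8·2 + 4·0.5 + 5.3·-0.5 + 4.1·1 + -1.4·1 + -2.8·0.5 + 2·0.5 + 3.5·-1 + 5.3·0.5.

12.4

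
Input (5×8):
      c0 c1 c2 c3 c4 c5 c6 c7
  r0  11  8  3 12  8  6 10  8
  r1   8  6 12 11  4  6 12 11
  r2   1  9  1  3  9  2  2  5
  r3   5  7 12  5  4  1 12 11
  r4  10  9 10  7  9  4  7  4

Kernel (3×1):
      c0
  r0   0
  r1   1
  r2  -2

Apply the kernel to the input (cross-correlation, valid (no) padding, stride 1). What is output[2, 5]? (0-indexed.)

-7

The receptive field on the input at this output position is [2 / 1 / 4]. Elementwise product with the kernel and sum: 1·1 + 4·-2.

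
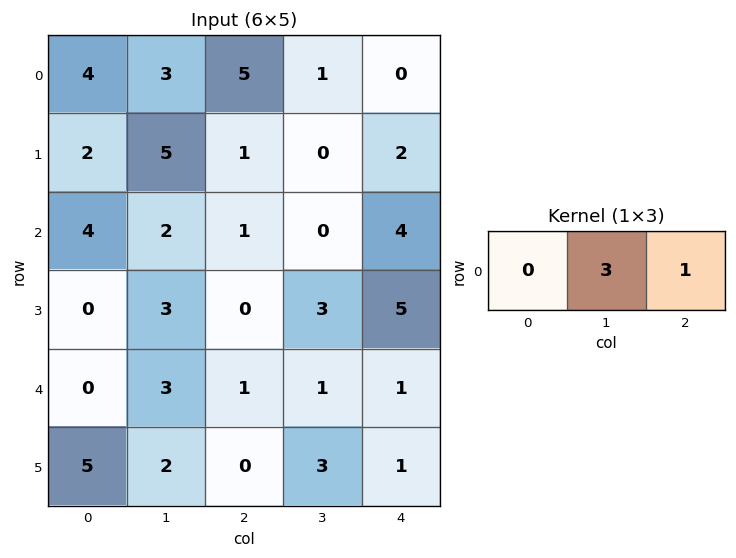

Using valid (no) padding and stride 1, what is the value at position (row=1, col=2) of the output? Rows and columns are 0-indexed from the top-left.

The receptive field on the input at this output position is [1 0 2]. Elementwise product with the kernel and sum: 0·3 + 2·1.

2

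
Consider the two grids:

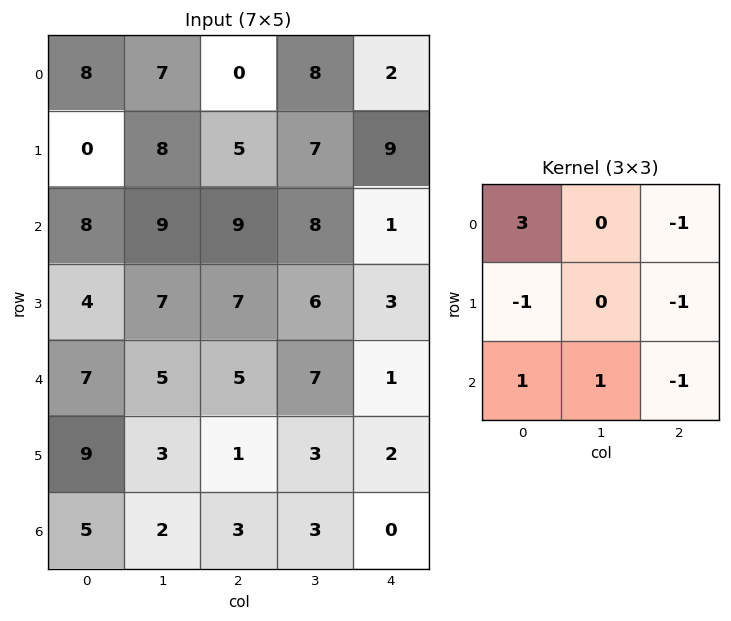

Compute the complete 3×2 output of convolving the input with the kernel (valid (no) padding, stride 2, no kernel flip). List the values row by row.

27 0
11 27
10 17

Output[0,0]: The receptive field on the input at this output position is [8 7 0 / 0 8 5 / 8 9 9]. Elementwise product with the kernel and sum: 8·3 + 0·-1 + 0·-1 + 5·-1 + 8·1 + 9·1 + 9·-1.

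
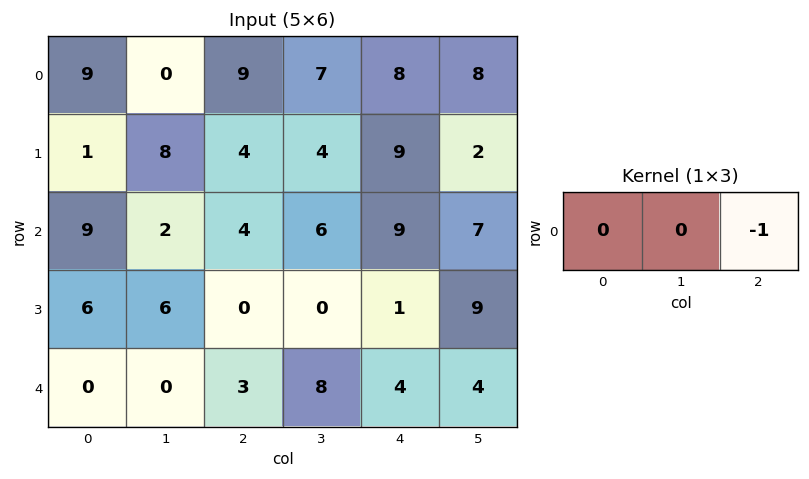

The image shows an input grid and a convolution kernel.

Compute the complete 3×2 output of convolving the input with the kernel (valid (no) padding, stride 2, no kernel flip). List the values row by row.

Output[0,0]: The receptive field on the input at this output position is [9 0 9]. Elementwise product with the kernel and sum: 9·-1.

-9 -8
-4 -9
-3 -4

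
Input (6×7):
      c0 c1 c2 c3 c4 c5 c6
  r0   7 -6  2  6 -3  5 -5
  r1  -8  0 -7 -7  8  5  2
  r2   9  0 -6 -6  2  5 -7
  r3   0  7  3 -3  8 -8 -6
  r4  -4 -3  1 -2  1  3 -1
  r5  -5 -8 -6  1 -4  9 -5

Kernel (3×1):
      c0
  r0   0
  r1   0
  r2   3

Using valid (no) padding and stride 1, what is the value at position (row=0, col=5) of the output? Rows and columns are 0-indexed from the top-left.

The receptive field on the input at this output position is [5 / 5 / 5]. Elementwise product with the kernel and sum: 5·3.

15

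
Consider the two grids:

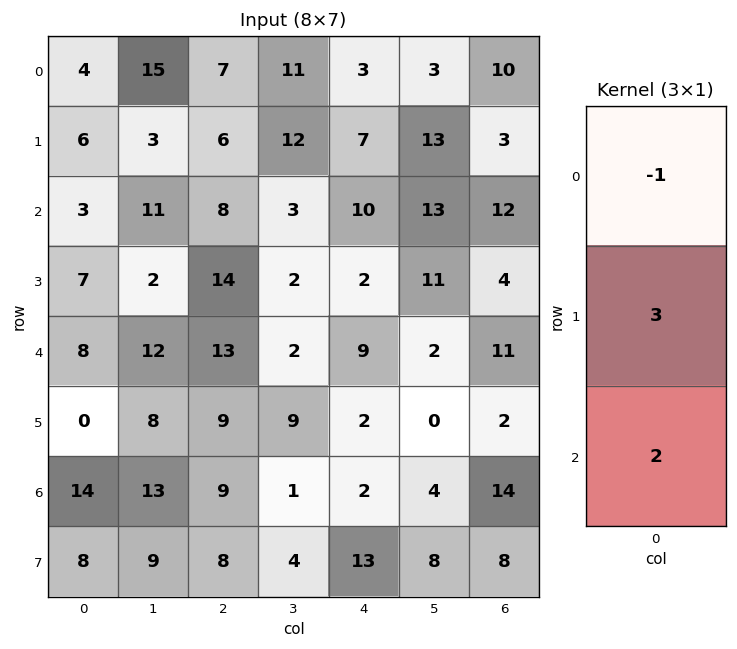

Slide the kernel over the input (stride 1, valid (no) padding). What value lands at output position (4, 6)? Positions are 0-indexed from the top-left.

The receptive field on the input at this output position is [11 / 2 / 14]. Elementwise product with the kernel and sum: 11·-1 + 2·3 + 14·2.

23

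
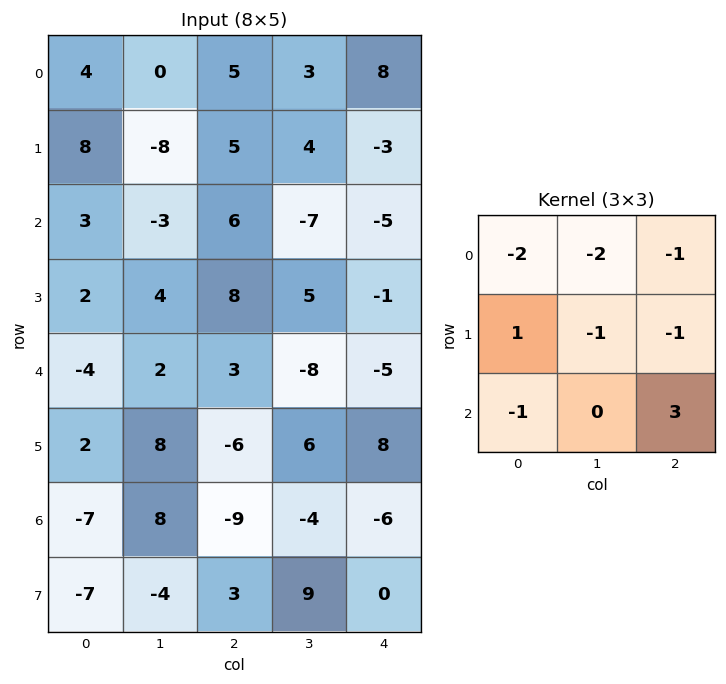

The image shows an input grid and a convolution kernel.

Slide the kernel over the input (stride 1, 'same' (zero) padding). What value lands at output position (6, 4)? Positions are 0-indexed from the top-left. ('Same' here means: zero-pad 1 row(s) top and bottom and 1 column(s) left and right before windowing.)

-35

The receptive field on the zero-padded input at this output position is [6 8 0 / -4 -6 0 / 9 0 0]. Elementwise product with the kernel and sum: 6·-2 + 8·-2 + 0·-1 + -4·1 + -6·-1 + 0·-1 + 9·-1 + 0·3.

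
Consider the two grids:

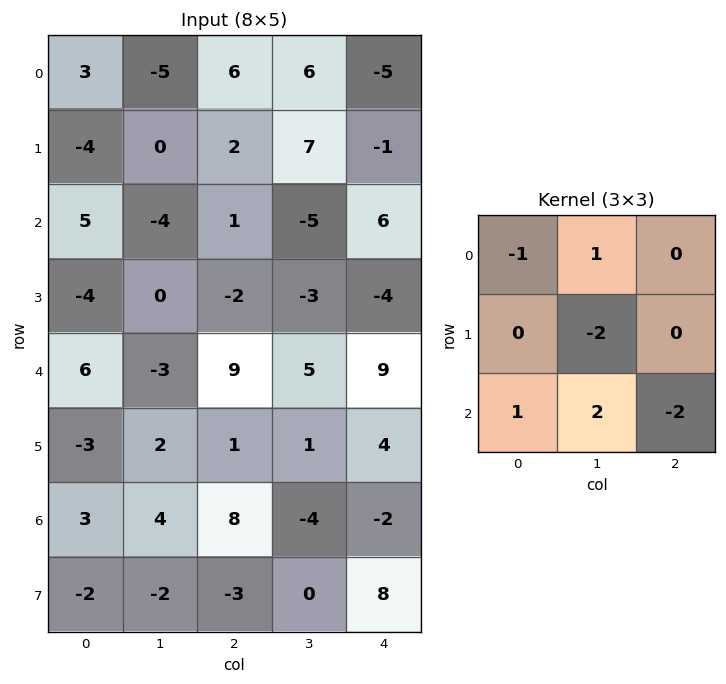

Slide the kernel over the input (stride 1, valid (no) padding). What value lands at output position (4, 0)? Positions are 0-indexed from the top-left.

-18

The receptive field on the input at this output position is [6 -3 9 / -3 2 1 / 3 4 8]. Elementwise product with the kernel and sum: 6·-1 + -3·1 + 2·-2 + 3·1 + 4·2 + 8·-2.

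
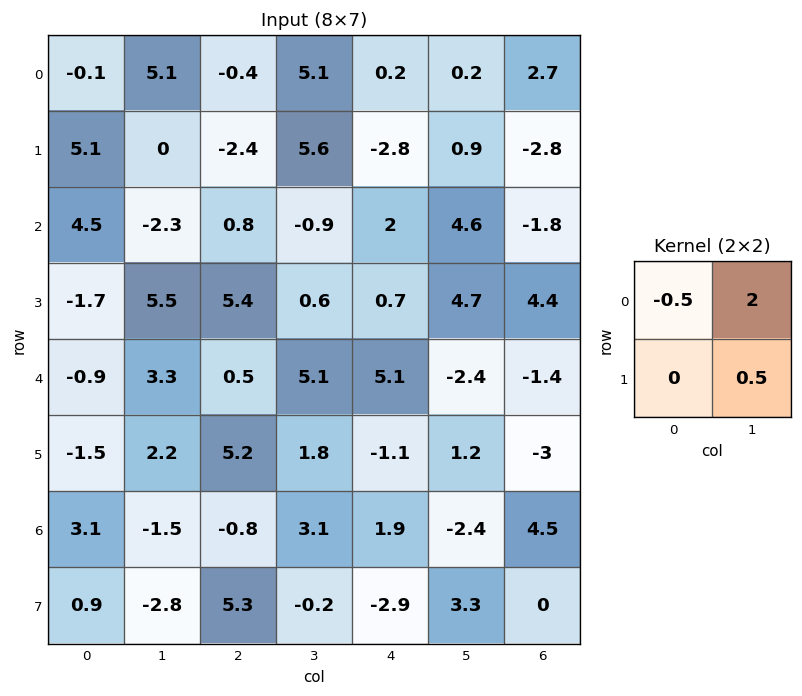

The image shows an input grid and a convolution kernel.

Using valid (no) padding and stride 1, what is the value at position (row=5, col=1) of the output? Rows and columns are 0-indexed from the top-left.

The receptive field on the input at this output position is [2.2 5.2 / -1.5 -0.8]. Elementwise product with the kernel and sum: 2.2·-0.5 + 5.2·2 + -0.8·0.5.

8.9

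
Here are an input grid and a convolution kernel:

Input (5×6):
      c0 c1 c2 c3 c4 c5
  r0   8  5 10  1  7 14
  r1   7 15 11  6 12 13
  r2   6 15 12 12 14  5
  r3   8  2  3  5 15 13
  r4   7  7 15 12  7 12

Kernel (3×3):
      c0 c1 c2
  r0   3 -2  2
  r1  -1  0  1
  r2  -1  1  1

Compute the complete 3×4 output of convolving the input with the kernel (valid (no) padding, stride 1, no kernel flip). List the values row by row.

59 -3 57 31
16 38 64 36
22 68 56 33

Output[0,0]: The receptive field on the input at this output position is [8 5 10 / 7 15 11 / 6 15 12]. Elementwise product with the kernel and sum: 8·3 + 5·-2 + 10·2 + 7·-1 + 11·1 + 6·-1 + 15·1 + 12·1.
Output[0,1]: The receptive field on the input at this output position is [5 10 1 / 15 11 6 / 15 12 12]. Elementwise product with the kernel and sum: 5·3 + 10·-2 + 1·2 + 15·-1 + 6·1 + 15·-1 + 12·1 + 12·1.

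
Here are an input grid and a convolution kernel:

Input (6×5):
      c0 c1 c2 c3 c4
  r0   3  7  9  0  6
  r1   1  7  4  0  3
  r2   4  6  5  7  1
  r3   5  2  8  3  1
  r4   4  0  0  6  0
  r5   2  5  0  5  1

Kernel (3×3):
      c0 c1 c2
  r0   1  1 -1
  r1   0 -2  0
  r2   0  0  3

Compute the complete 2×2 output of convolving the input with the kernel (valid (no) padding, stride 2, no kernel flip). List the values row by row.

Output[0,0]: The receptive field on the input at this output position is [3 7 9 / 1 7 4 / 4 6 5]. Elementwise product with the kernel and sum: 3·1 + 7·1 + 9·-1 + 7·-2 + 5·3.

2 6
1 5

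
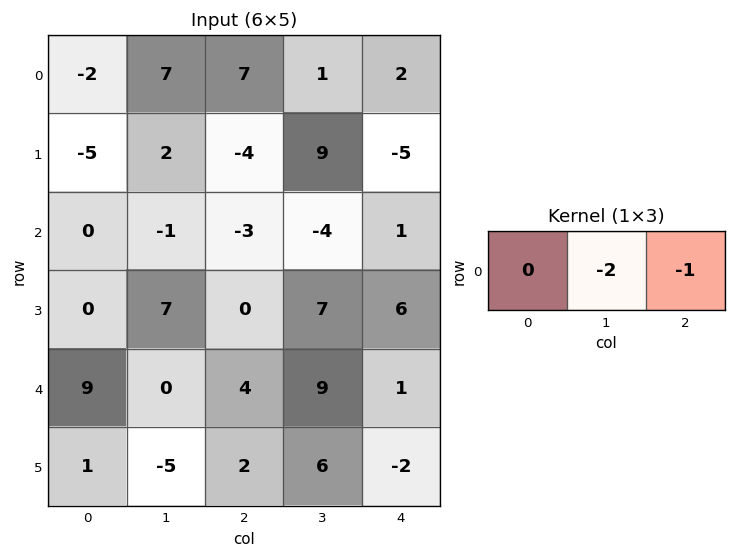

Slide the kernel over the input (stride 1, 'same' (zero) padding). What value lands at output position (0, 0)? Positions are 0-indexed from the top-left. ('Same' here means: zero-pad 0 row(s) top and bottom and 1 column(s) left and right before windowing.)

-3

The receptive field on the zero-padded input at this output position is [0 -2 7]. Elementwise product with the kernel and sum: -2·-2 + 7·-1.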